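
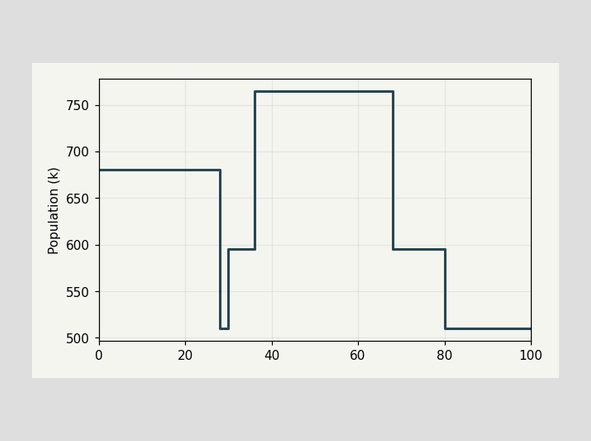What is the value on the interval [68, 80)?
On [68, 80) the step sits at 595k.

595k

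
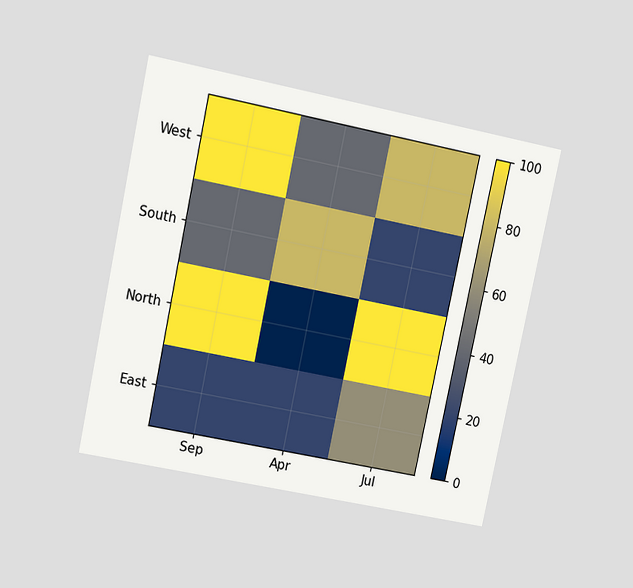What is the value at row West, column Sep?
100

The chart is tilted about 12° clockwise and viewed at a slight angle. Matching cell (West, Sep) against the colorbar gives 100.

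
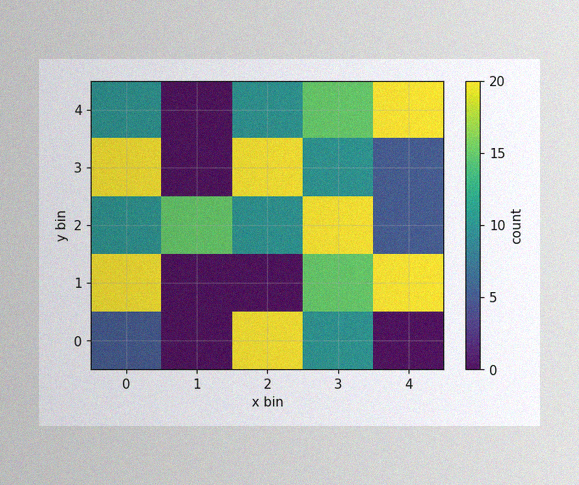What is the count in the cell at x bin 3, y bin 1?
15

The image has some photo noise and uneven lighting. Matching the cell (3, 1) against the colorbar gives 15.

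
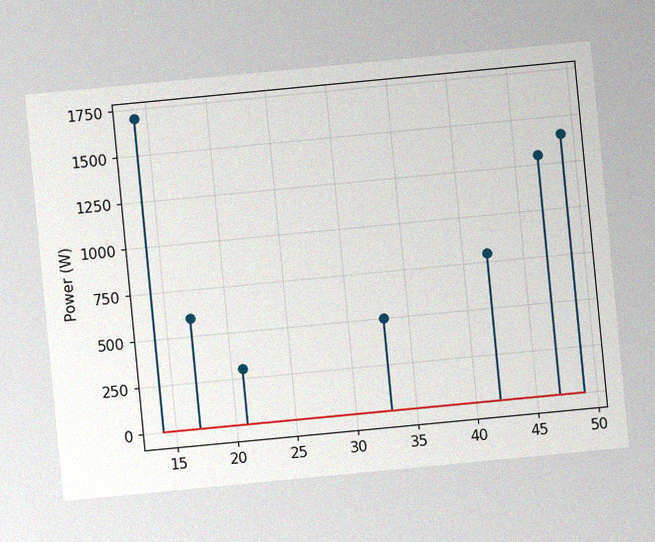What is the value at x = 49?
The chart is tilted about 5° counter-clockwise, with some photo noise. The stem at x=49 reaches 1400W.

1400W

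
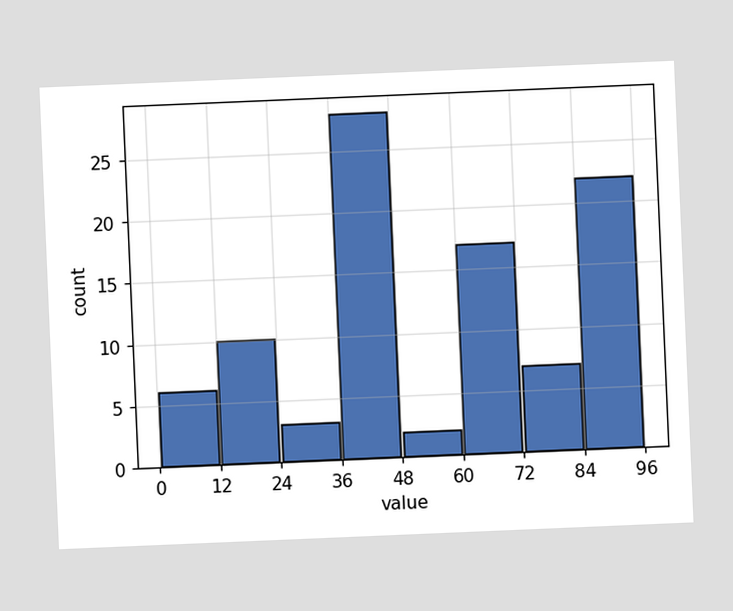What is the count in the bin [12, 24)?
The chart is tilted about 2° counter-clockwise. The [12, 24) bin has height 10.

10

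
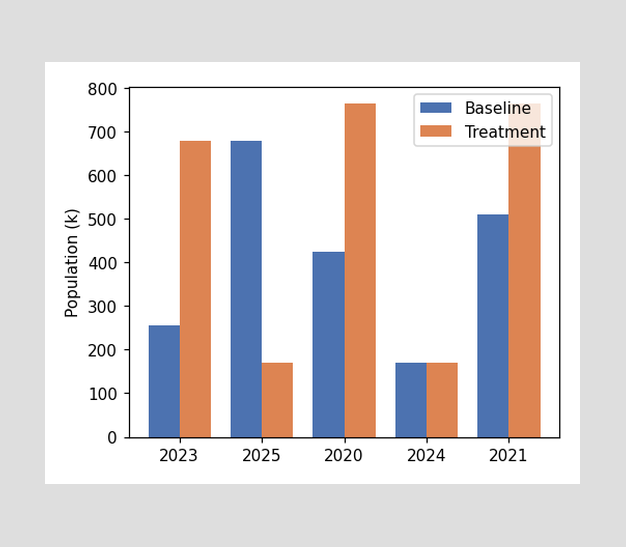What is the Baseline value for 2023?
The Baseline bar at 2023 reaches 255k on the y-axis.

255k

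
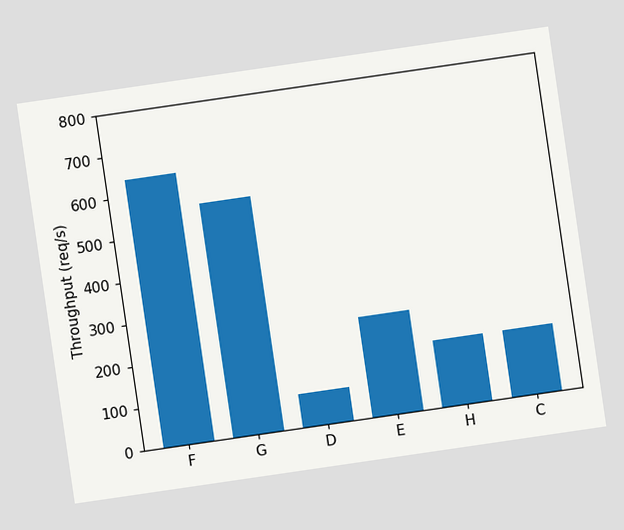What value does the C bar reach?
160req/s

The chart is tilted about 8° counter-clockwise. Reading along the chart's y-axis, the C bar reaches 160req/s.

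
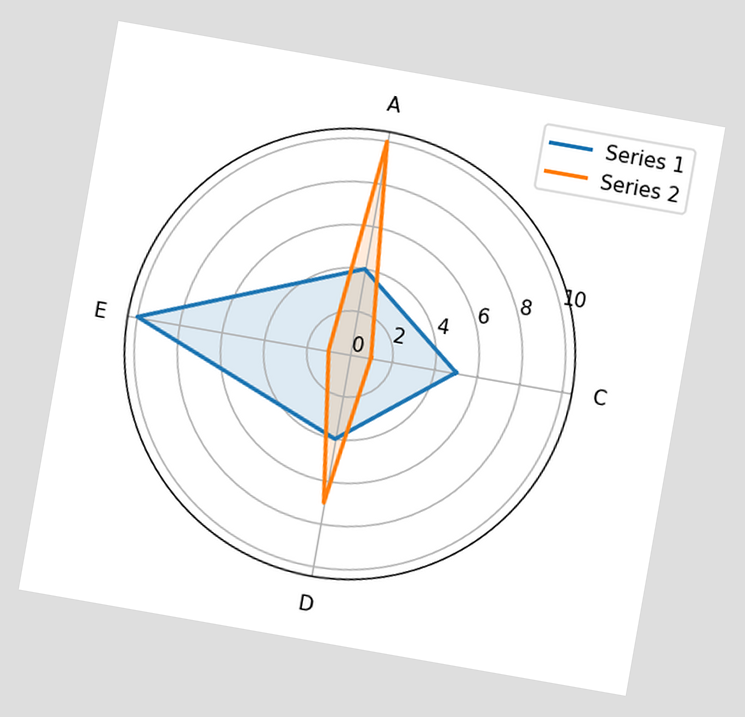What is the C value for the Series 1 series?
The chart is tilted about 10° clockwise. On the C axis, Series 1 reaches 5.

5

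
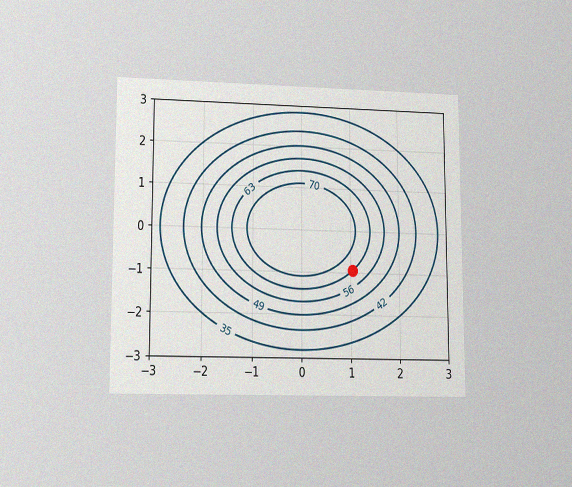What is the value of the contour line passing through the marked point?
The chart is viewed at a slight angle, with some photo noise. The marked point sits on the contour labelled 63.

63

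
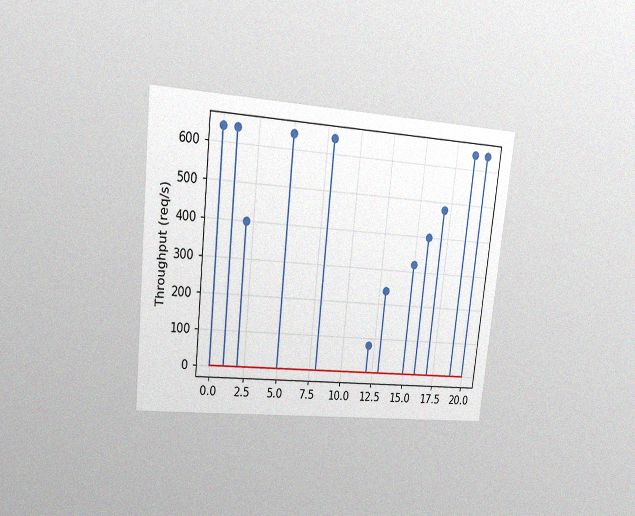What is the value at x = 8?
640req/s

The chart is tilted about 6° clockwise and viewed at a slight angle, with some photo noise. The stem at x=8 reaches 640req/s.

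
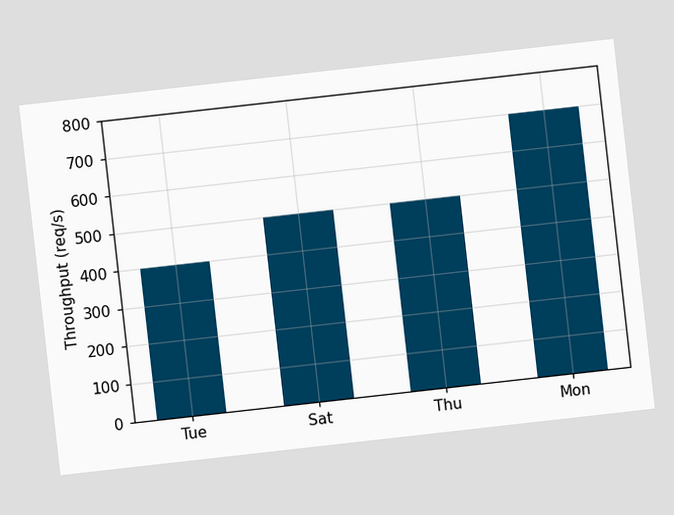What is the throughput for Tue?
The chart is tilted about 6° counter-clockwise. Reading along the chart's y-axis, the Tue bar reaches 400req/s.

400req/s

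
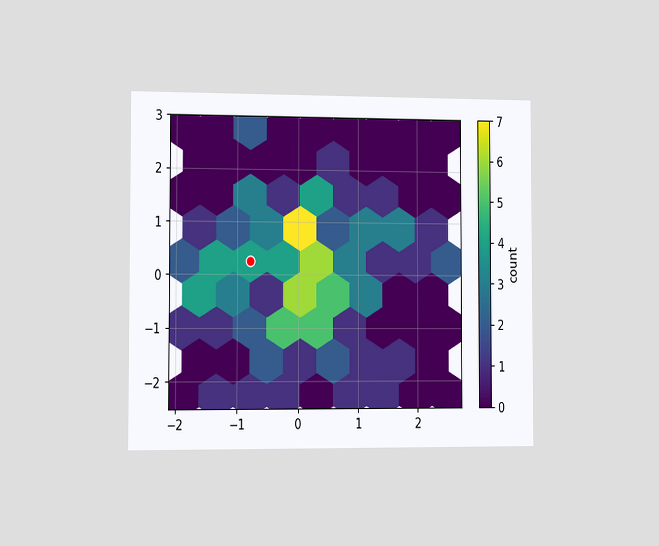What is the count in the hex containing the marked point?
The chart is viewed slightly from the left. The marked hex reads 4 on the colorbar.

4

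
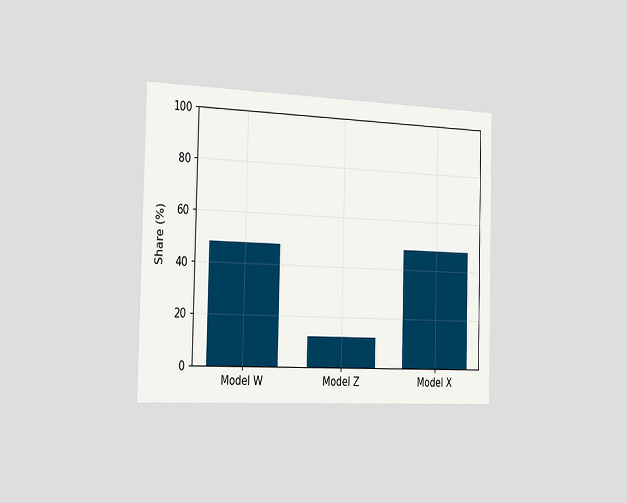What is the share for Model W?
48%

The chart is viewed slightly from the left. Reading along the chart's y-axis, the Model W bar reaches 48%.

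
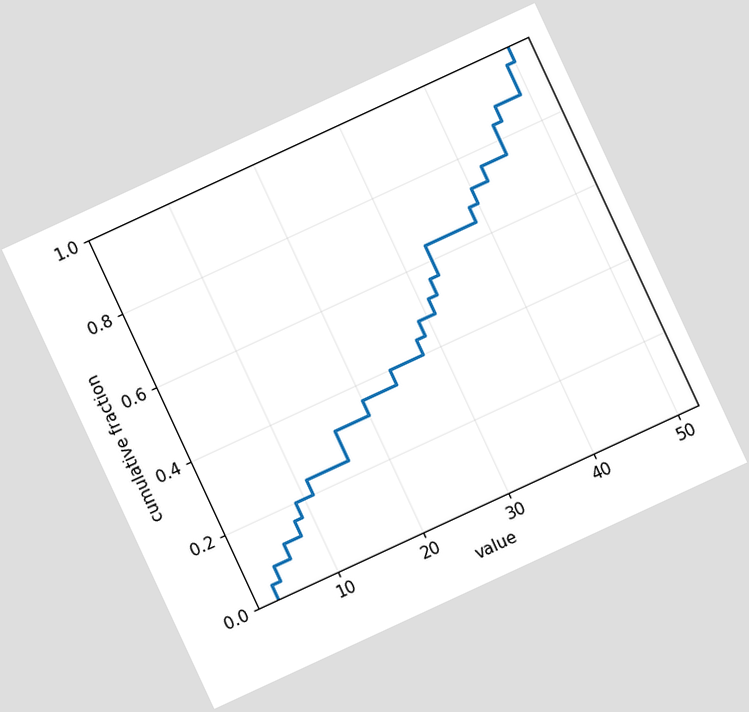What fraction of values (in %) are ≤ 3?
4%

The chart is tilted about 25° counter-clockwise. At x=3 the ECDF step is at 4%.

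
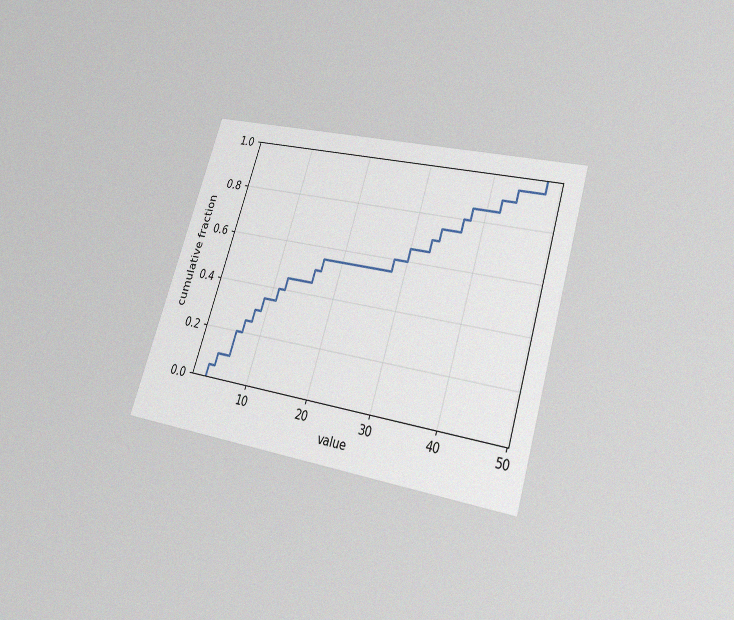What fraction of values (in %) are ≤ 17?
The chart is tilted about 17° clockwise and viewed slightly from below, with some photo noise. At x=17 the ECDF step is at 55%.

55%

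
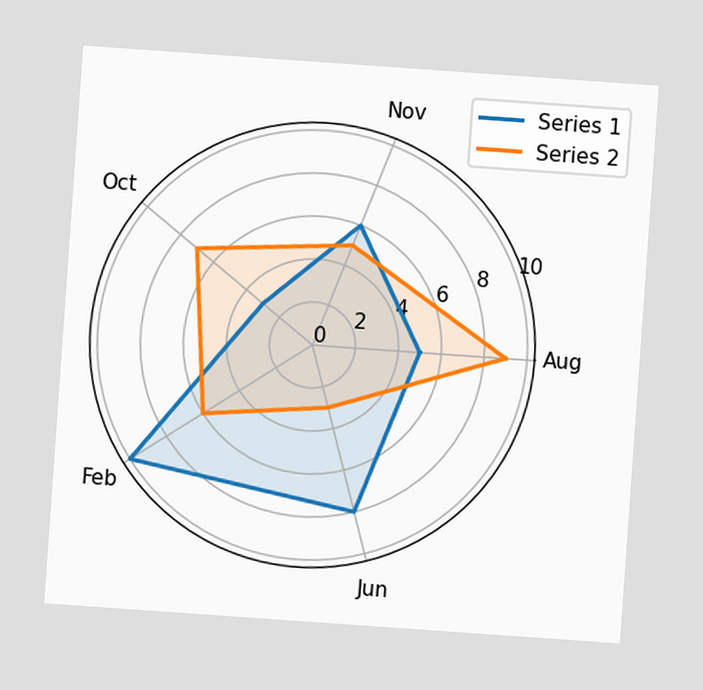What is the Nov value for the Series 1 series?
The chart is tilted about 4° clockwise. On the Nov axis, Series 1 reaches 6.

6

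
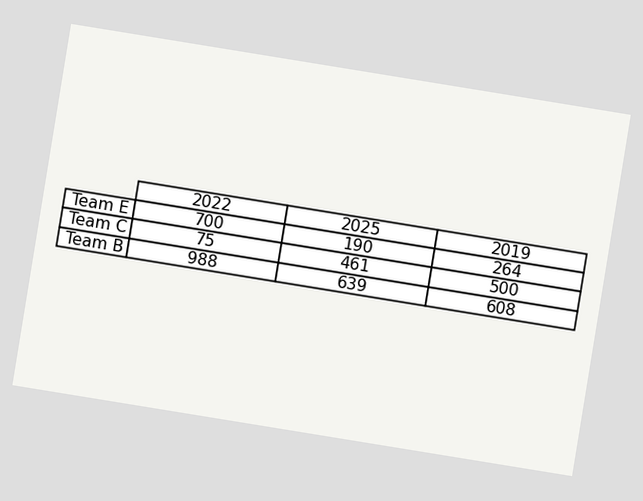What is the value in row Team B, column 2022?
The chart is tilted about 9° clockwise. The (Team B, 2022) cell reads 988.

988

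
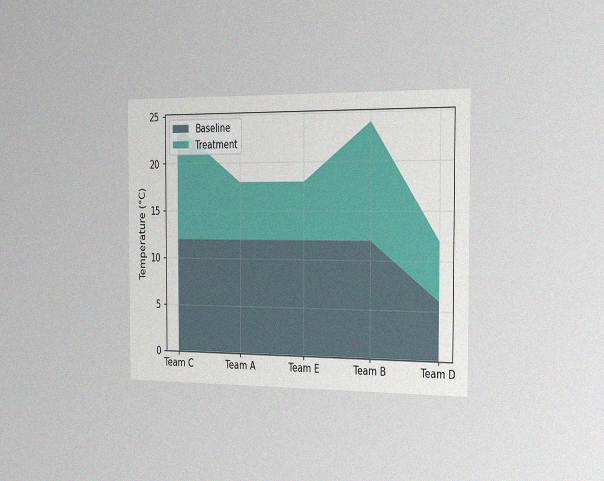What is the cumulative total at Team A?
The chart is viewed slightly from the right, with some photo noise. The stacked total at Team A reaches 18°C.

18°C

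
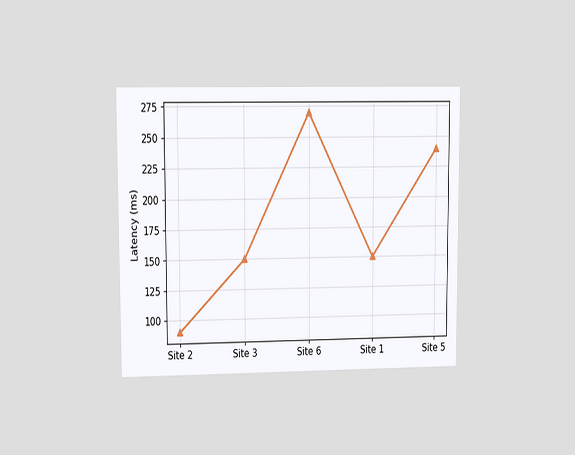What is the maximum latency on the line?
270ms

The chart is viewed at a slight angle. The highest point is at Site 6, and reading across to the y-axis gives 270ms.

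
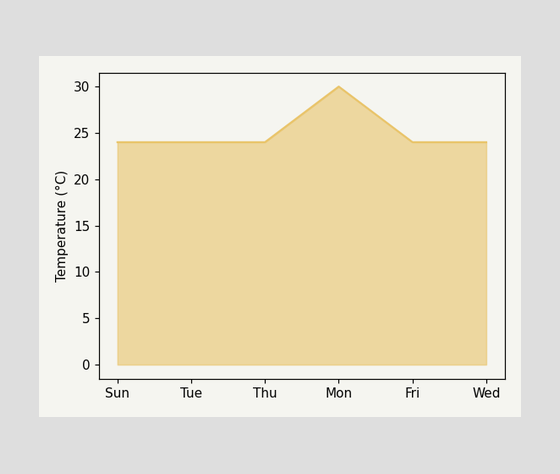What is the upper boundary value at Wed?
At Wed the upper boundary is at 24°C.

24°C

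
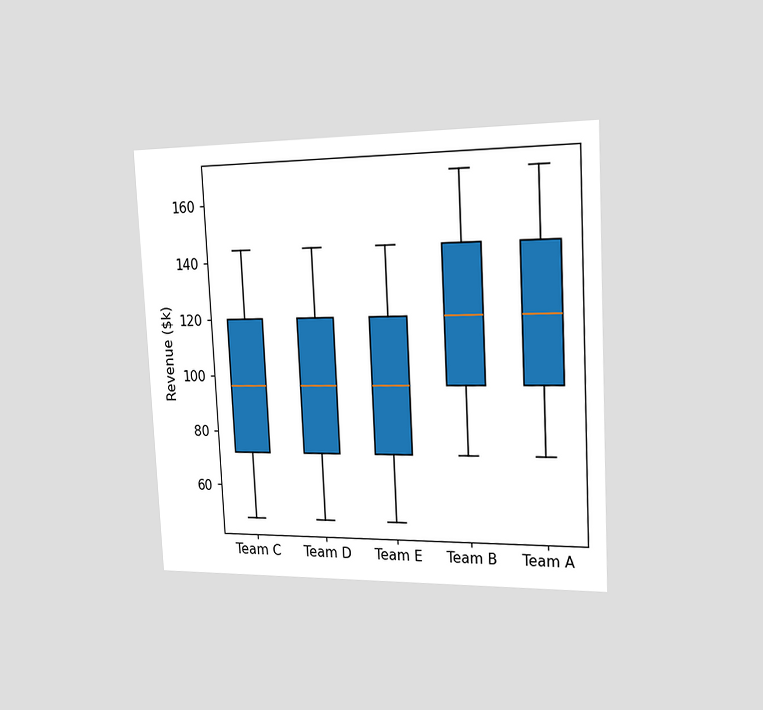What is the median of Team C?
The chart is tilted about 3° counter-clockwise and viewed slightly from the right. The median line in the Team C box sits at $96k.

$96k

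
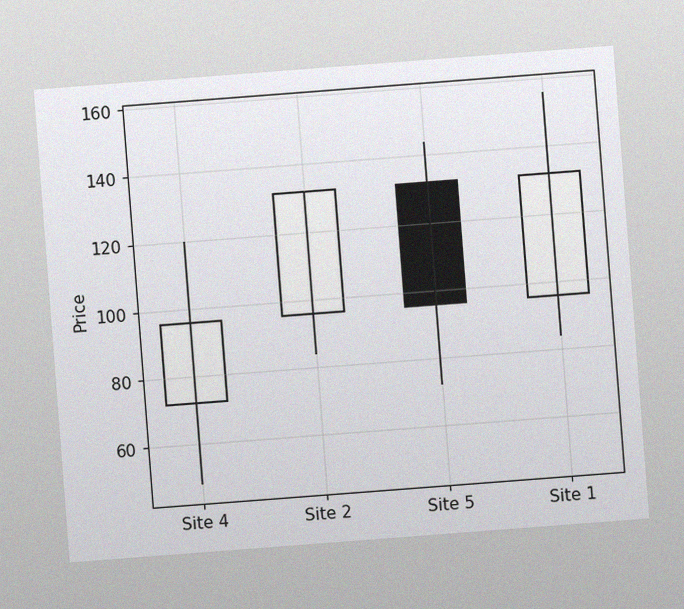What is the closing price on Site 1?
132

The chart is tilted about 4° counter-clockwise, with some photo noise. The Site 1 candle closes at 132.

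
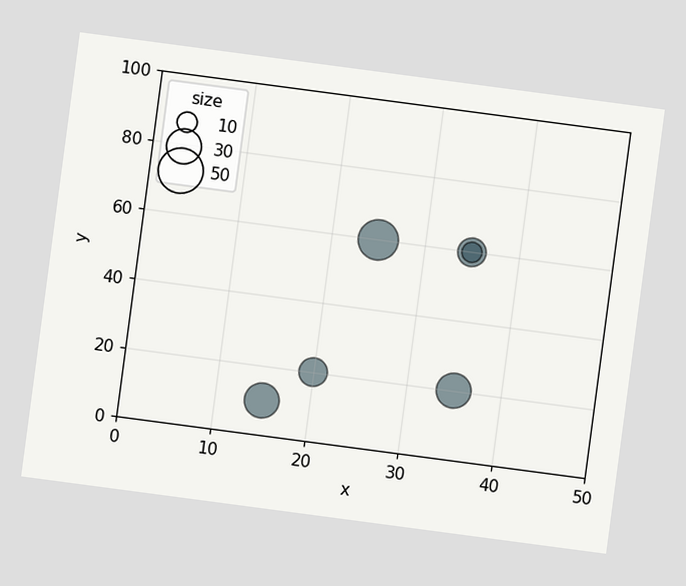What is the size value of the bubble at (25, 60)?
The chart is tilted about 8° clockwise. Matching the bubble at (25, 60) against the size legend gives 40.

40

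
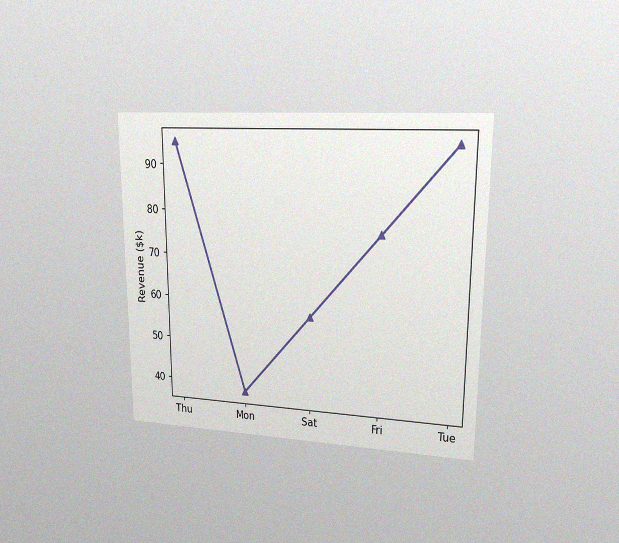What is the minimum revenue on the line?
$38k

The chart is viewed at a slight angle, with some photo noise. The lowest point is at Mon, and reading across to the y-axis gives $38k.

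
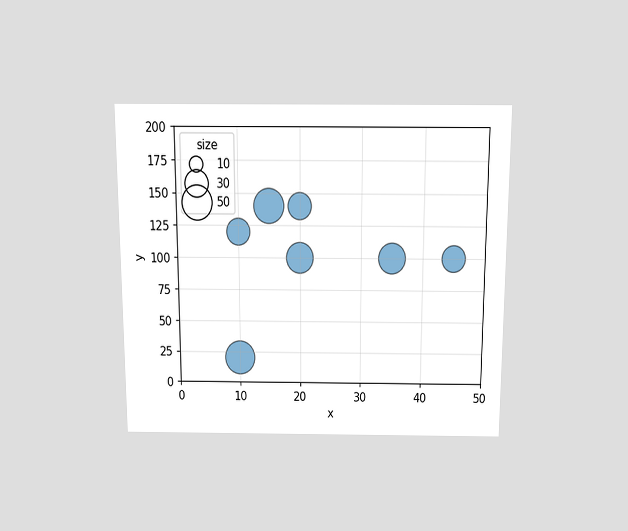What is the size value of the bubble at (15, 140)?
The chart is viewed slightly from above. Matching the bubble at (15, 140) against the size legend gives 50.

50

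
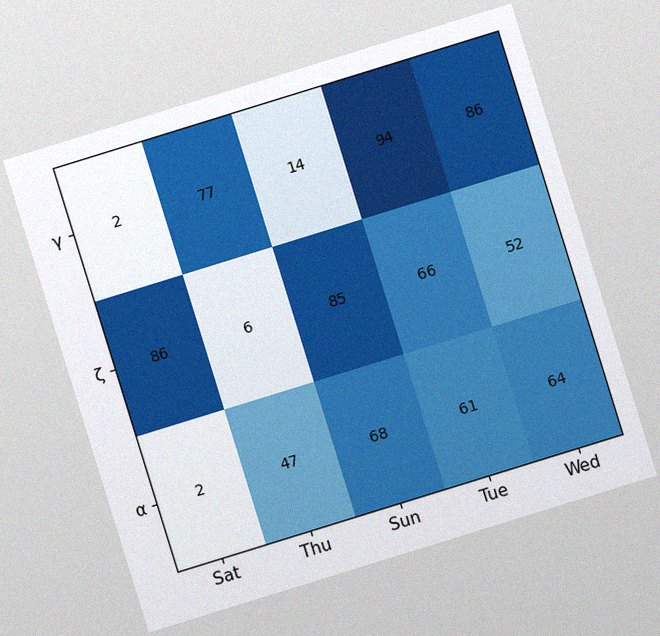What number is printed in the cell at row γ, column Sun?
14

The chart is tilted about 17° counter-clockwise, with some photo noise. The (γ, Sun) cell reads 14.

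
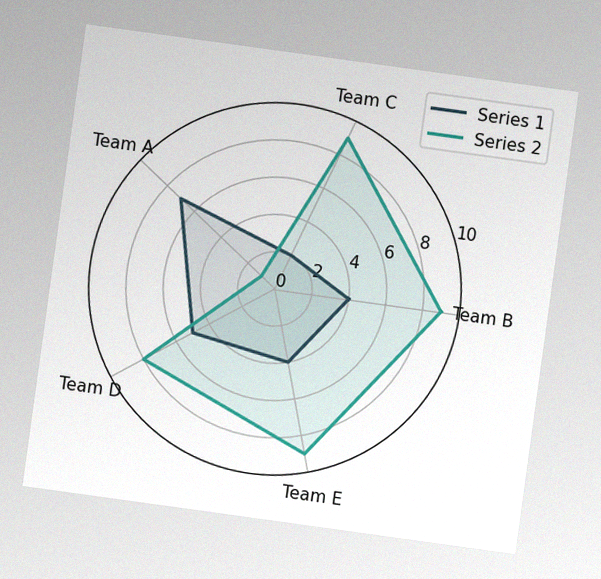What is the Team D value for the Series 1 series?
The chart is tilted about 8° clockwise, with some photo noise. On the Team D axis, Series 1 reaches 5.

5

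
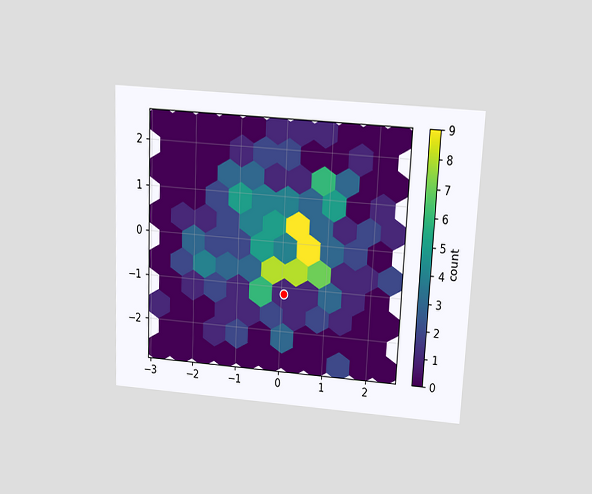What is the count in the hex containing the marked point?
1

The chart is tilted about 3° clockwise and viewed slightly from above. The marked hex reads 1 on the colorbar.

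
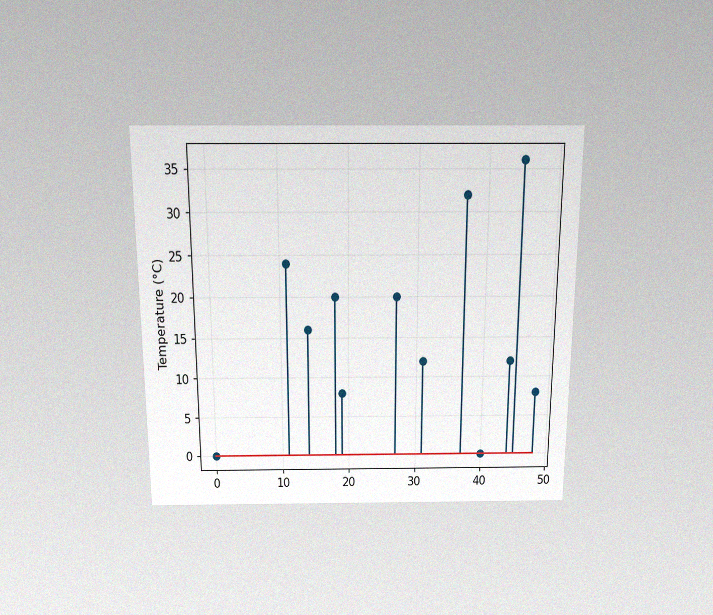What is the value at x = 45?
36°C

The chart is viewed slightly from above, with some photo noise. The stem at x=45 reaches 36°C.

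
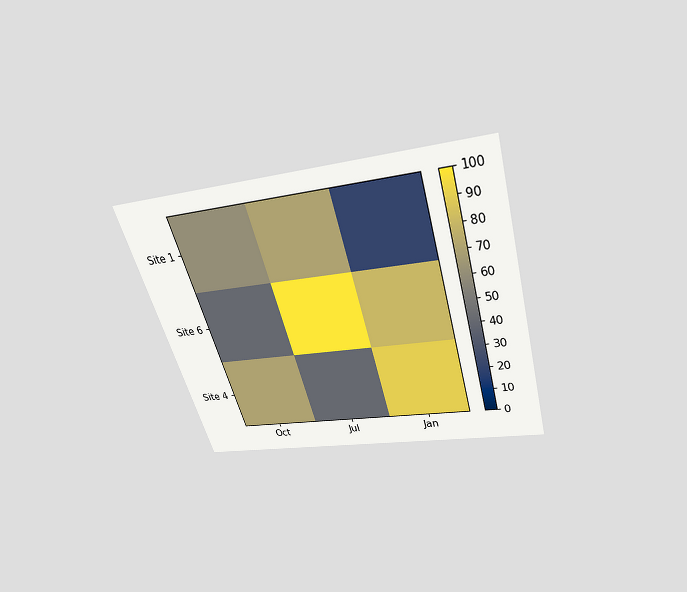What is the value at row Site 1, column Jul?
The chart is tilted about 16° counter-clockwise and viewed slightly from above. Matching cell (Site 1, Jul) against the colorbar gives 70.

70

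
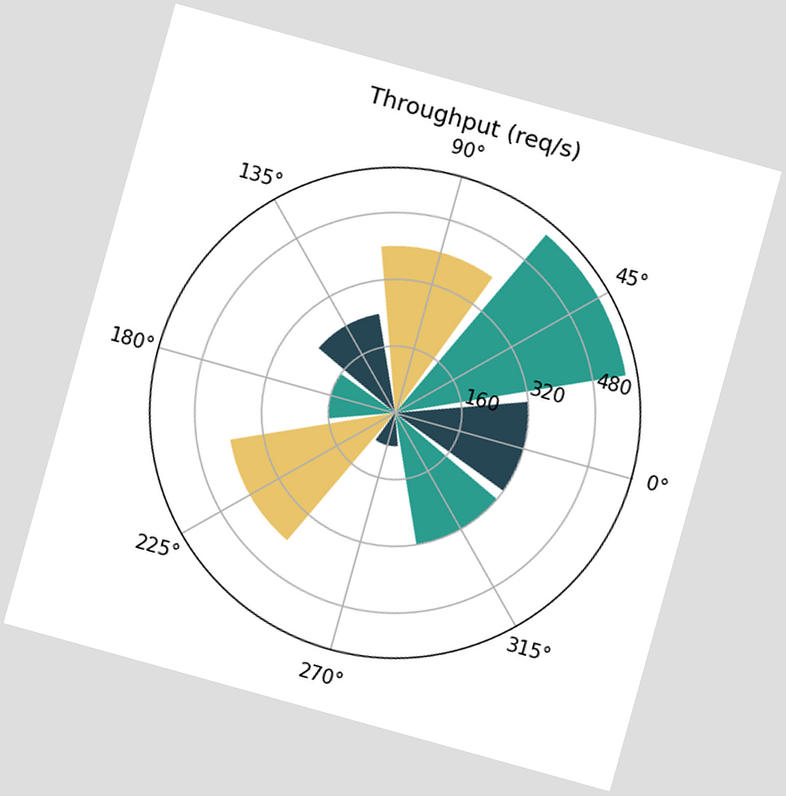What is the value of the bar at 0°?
320req/s

The chart is tilted about 16° clockwise. The bar at 0° reaches 320req/s on the radial axis.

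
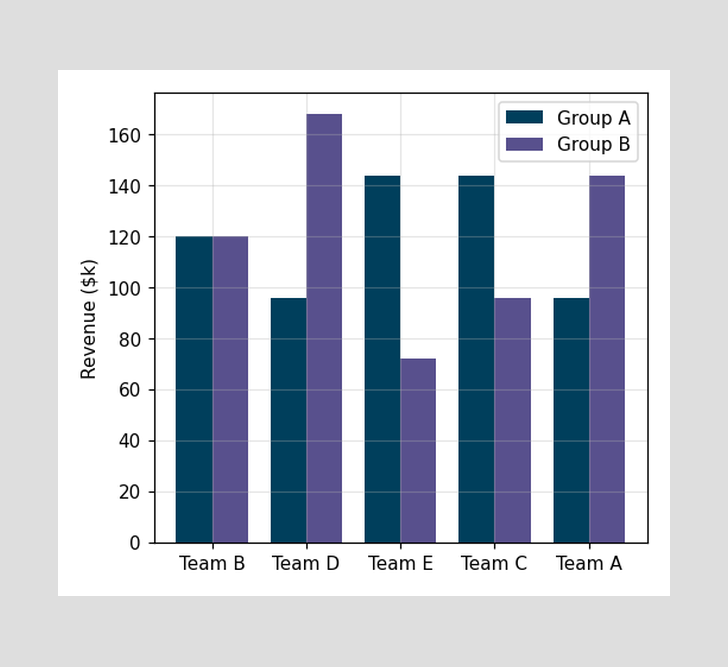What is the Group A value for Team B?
$120k

The Group A bar at Team B reaches $120k on the y-axis.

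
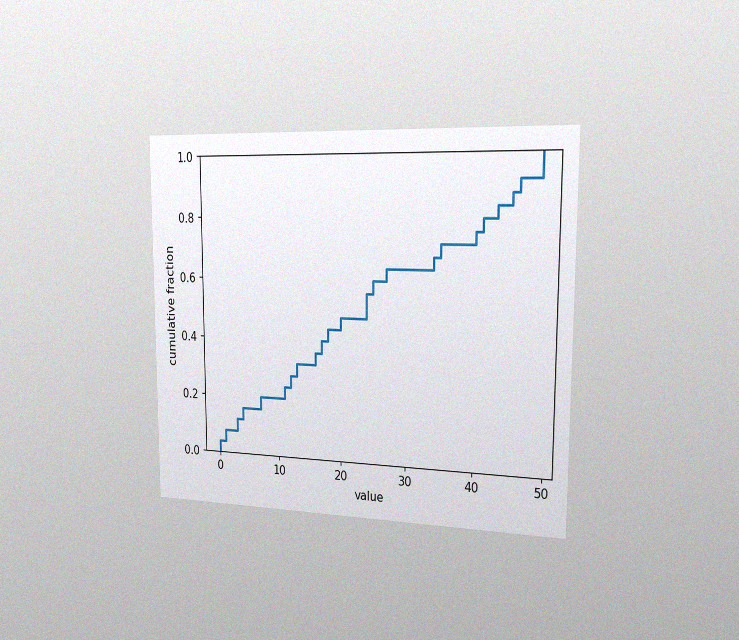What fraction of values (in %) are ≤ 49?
The chart is viewed slightly from the right, with some photo noise. At x=49 the ECDF step is at 100%.

100%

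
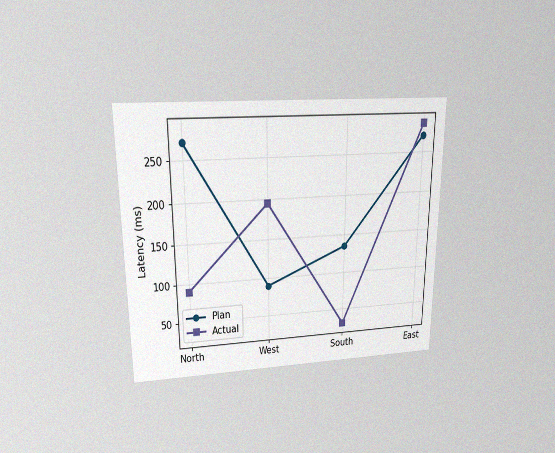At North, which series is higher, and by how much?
Plan, by 180ms

The chart is viewed slightly from above, with some photo noise. At North, Plan sits above the other line by 180ms.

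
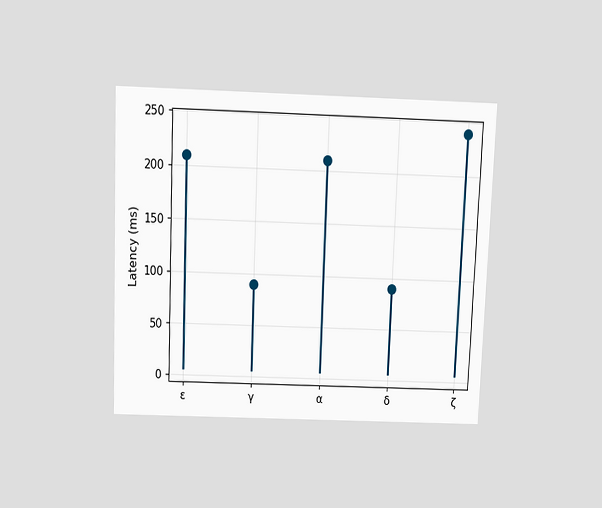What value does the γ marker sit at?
The chart is tilted about 2° clockwise and viewed slightly from above. The γ marker sits at 90ms.

90ms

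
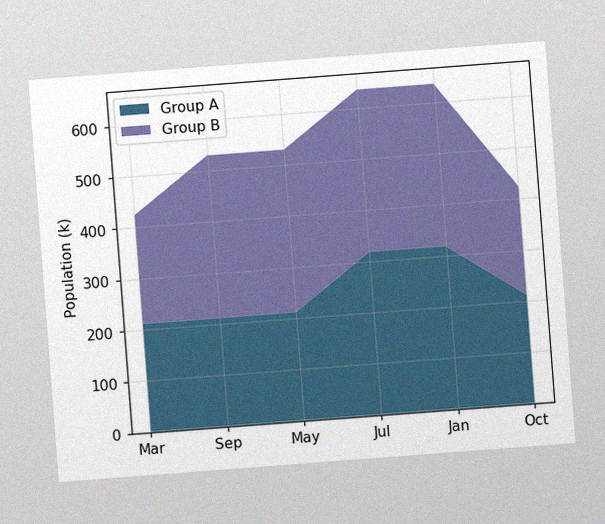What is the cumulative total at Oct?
The chart is tilted about 4° counter-clockwise, with some photo noise. The stacked total at Oct reaches 424k.

424k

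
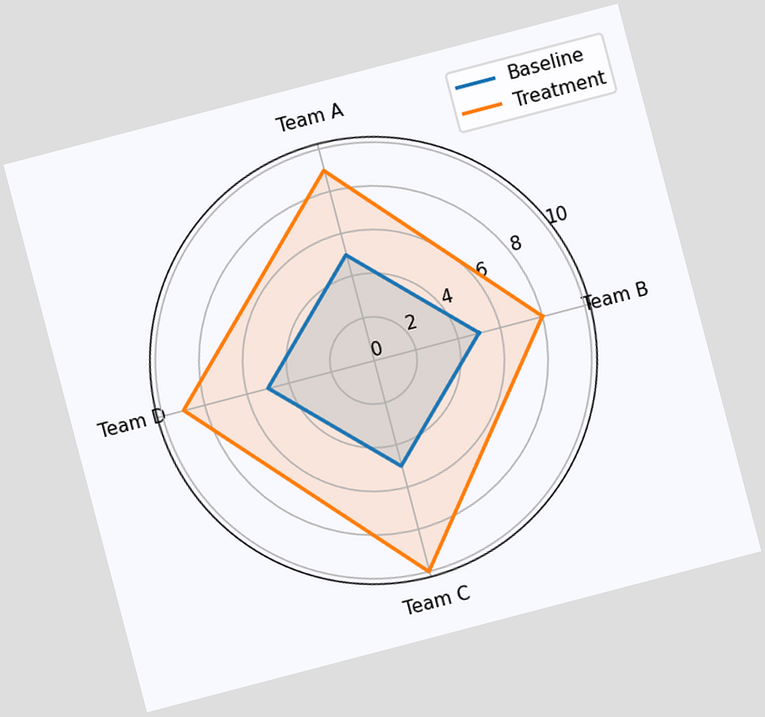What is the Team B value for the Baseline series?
5

The chart is tilted about 15° counter-clockwise. On the Team B axis, Baseline reaches 5.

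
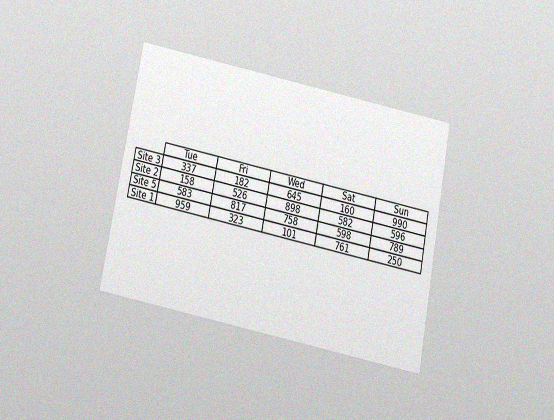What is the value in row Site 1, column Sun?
The chart is tilted about 11° clockwise and viewed slightly from below, with some photo noise. The (Site 1, Sun) cell reads 250.

250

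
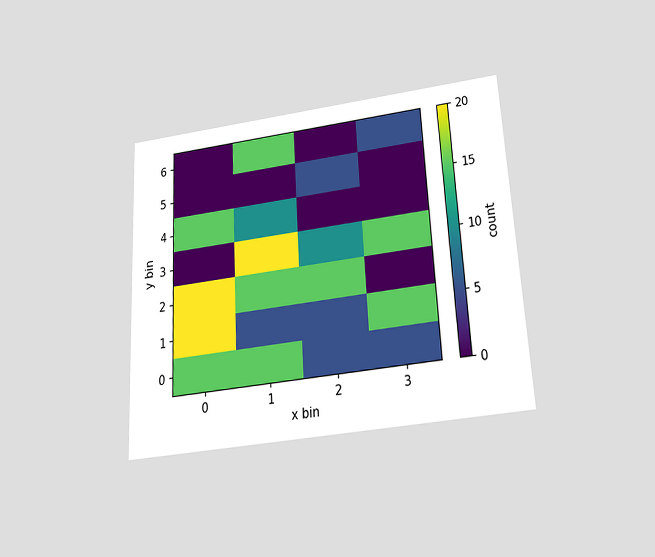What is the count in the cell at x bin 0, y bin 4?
15

The chart is tilted about 3° counter-clockwise and viewed slightly from below. Matching the cell (0, 4) against the colorbar gives 15.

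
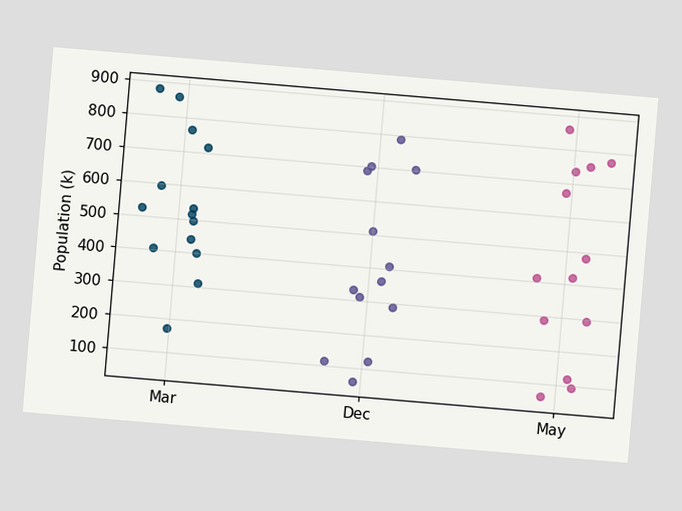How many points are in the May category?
13

The chart is tilted about 5° clockwise. Counting the markers in the May column gives 13.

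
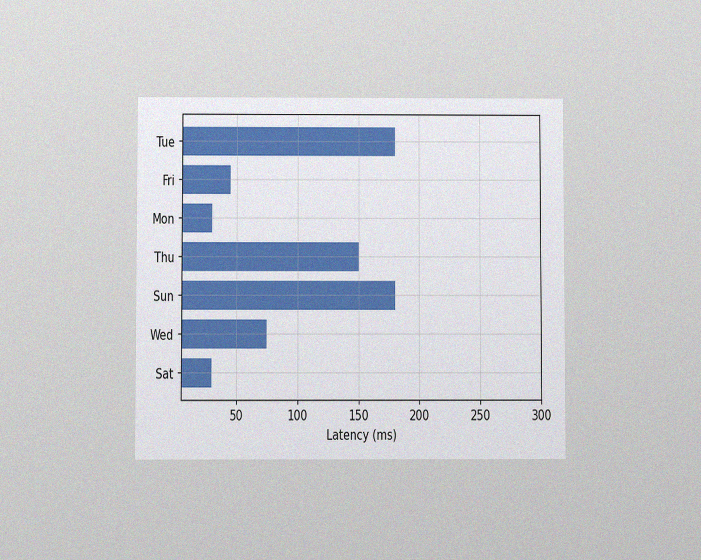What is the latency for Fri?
The chart is viewed at a slight angle, with some photo noise. Reading along the chart's x-axis, the Fri bar reaches 45ms.

45ms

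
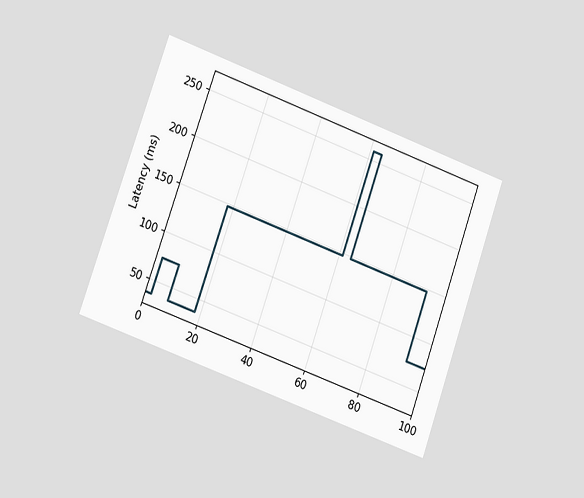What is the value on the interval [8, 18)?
The chart is tilted about 20° clockwise and viewed at a slight angle. On [8, 18) the step sits at 37ms.

37ms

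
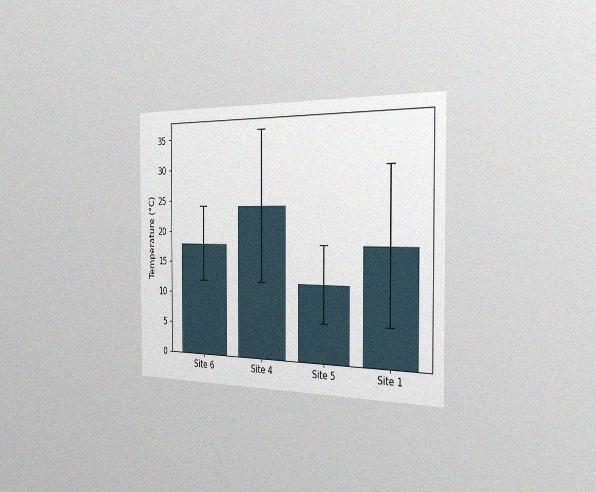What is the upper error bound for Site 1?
30°C

The chart is viewed slightly from the right, with some photo noise. The Site 1 bar's upper whisker reaches 30°C.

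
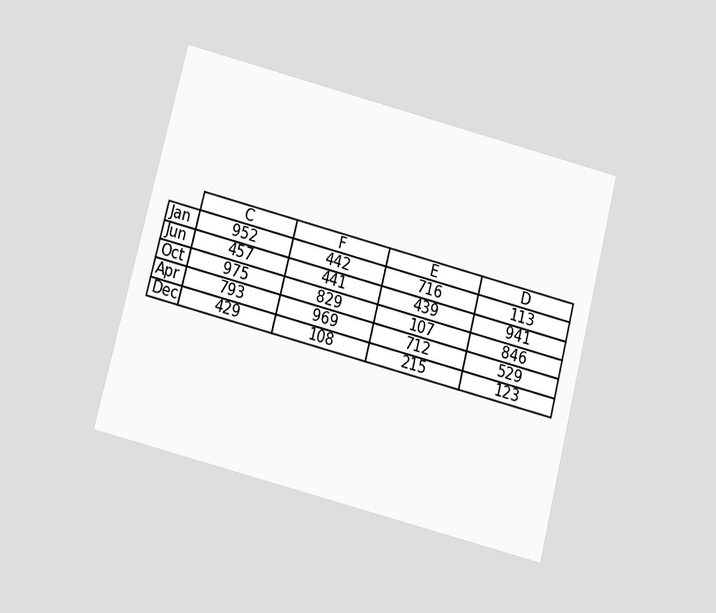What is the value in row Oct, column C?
975

The chart is tilted about 14° clockwise and viewed slightly from below. The (Oct, C) cell reads 975.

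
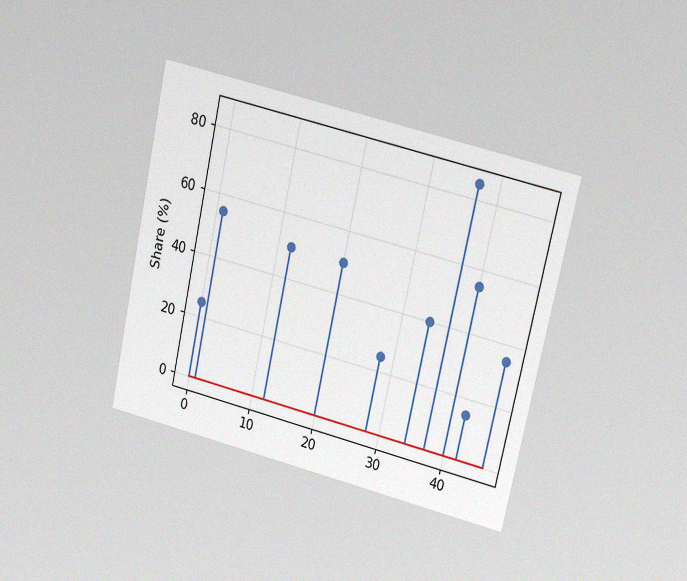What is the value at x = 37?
The chart is tilted about 13° clockwise and viewed at a slight angle, with some photo noise. The stem at x=37 reaches 85%.

85%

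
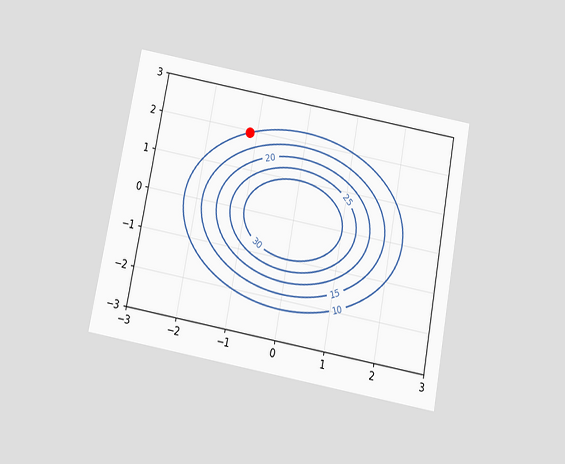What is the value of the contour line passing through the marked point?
10

The chart is tilted about 11° clockwise and viewed slightly from below. The marked point sits on the contour labelled 10.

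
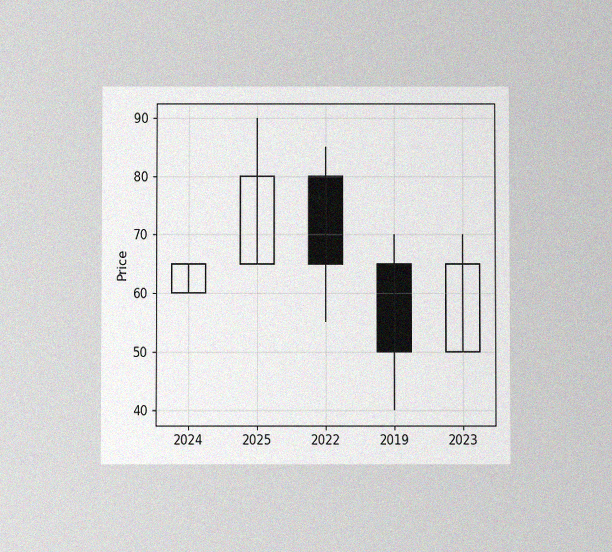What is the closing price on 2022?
The chart is viewed at a slight angle, with some photo noise. The 2022 candle closes at 65.

65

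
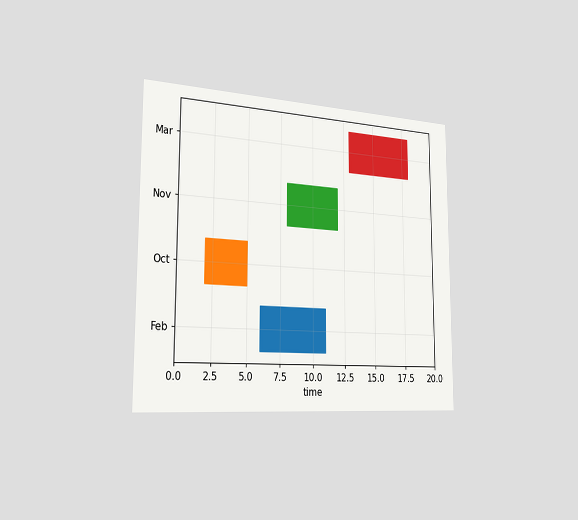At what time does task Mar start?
13

The chart is viewed slightly from the left. The Mar bar begins at t=13.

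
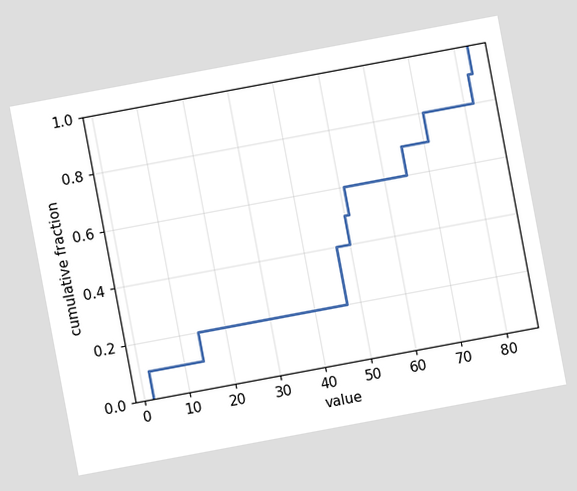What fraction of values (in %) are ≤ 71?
80%

The chart is tilted about 11° counter-clockwise. At x=71 the ECDF step is at 80%.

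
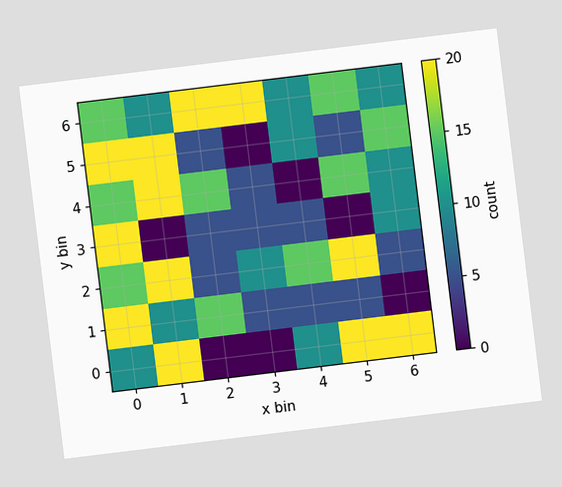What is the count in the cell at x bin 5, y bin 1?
The chart is tilted about 7° counter-clockwise. Matching the cell (5, 1) against the colorbar gives 5.

5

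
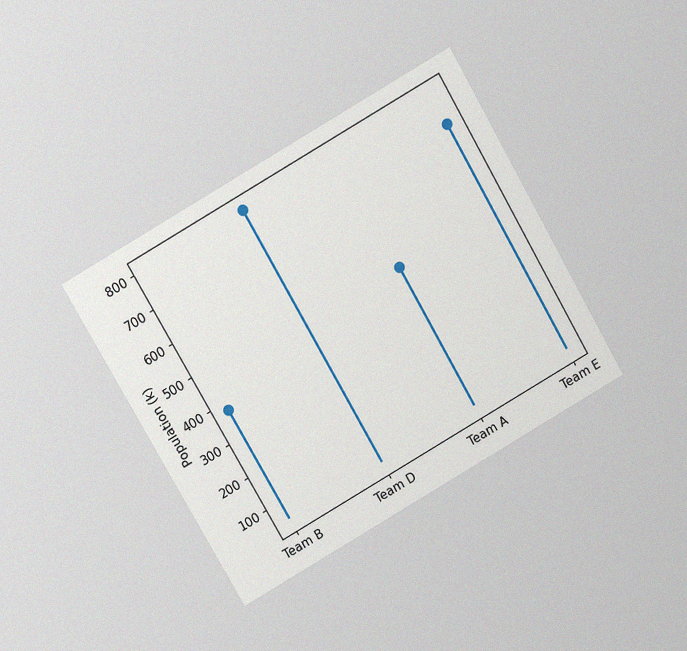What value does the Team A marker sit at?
462k

The chart is tilted about 30° counter-clockwise and viewed at a slight angle, with some photo noise. The Team A marker sits at 462k.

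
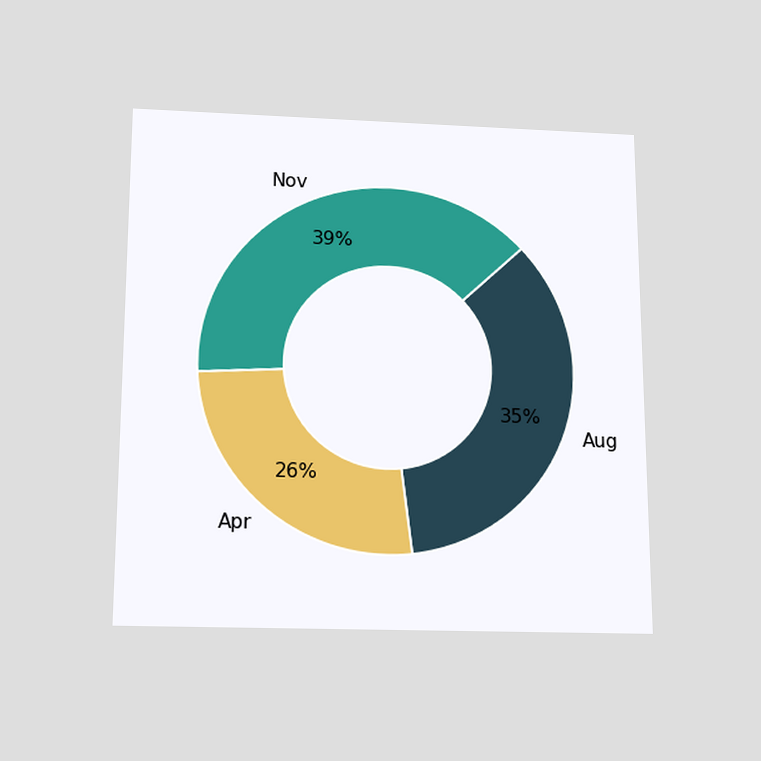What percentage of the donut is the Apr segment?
The chart is viewed slightly from below. The Apr segment takes up 26% of the ring.

26%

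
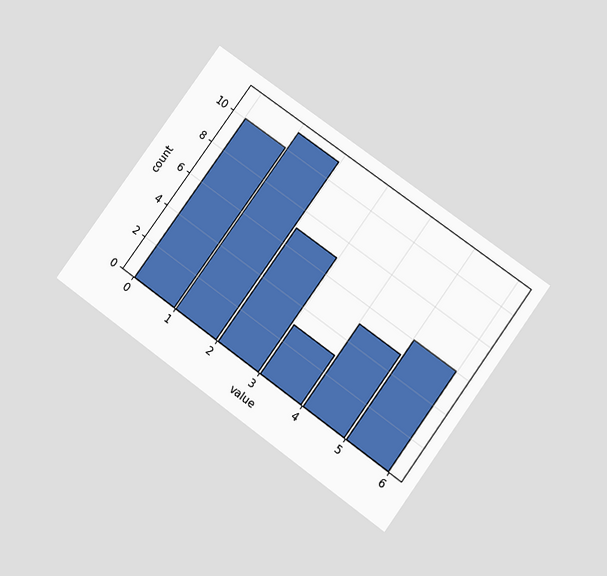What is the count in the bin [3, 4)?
The chart is tilted about 36° clockwise and viewed slightly from below. The [3, 4) bin has height 3.

3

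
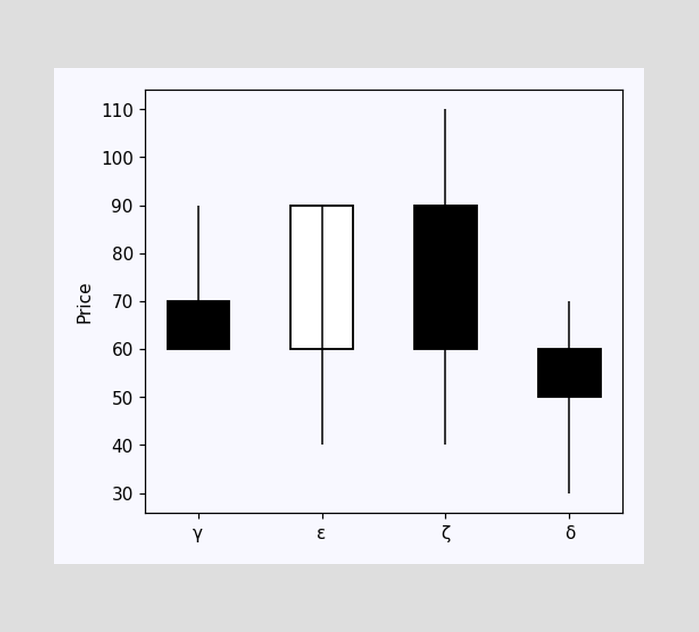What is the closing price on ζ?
The ζ candle closes at 60.

60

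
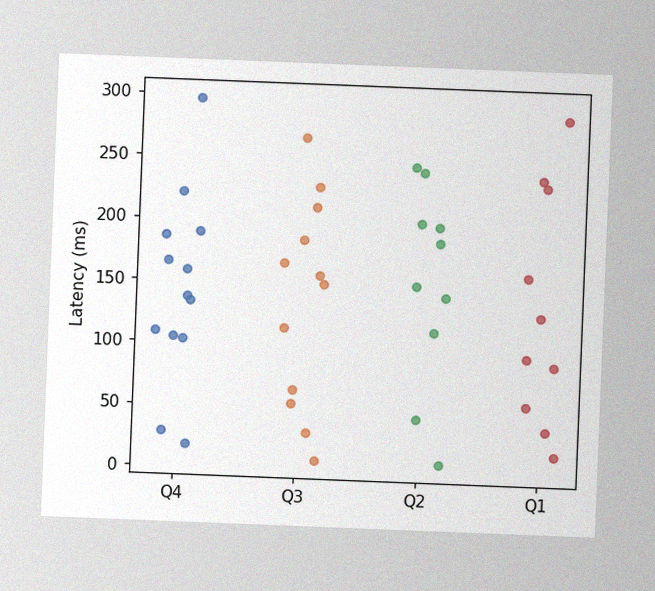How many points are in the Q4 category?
13

The chart is tilted about 2° clockwise, with some photo noise. Counting the markers in the Q4 column gives 13.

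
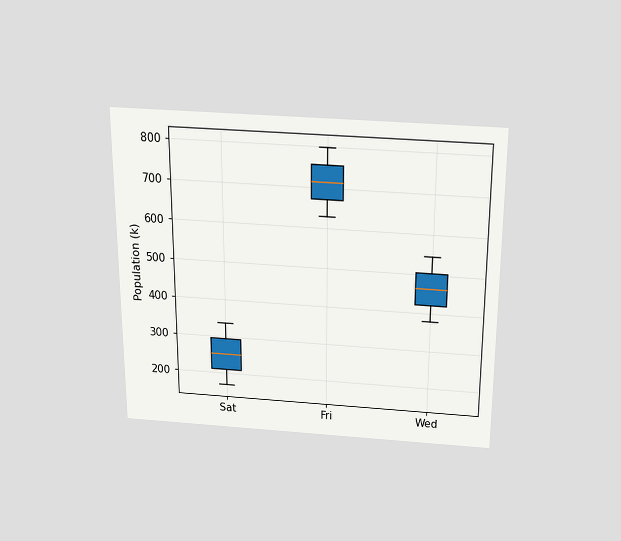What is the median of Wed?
462k

The chart is viewed slightly from above. The median line in the Wed box sits at 462k.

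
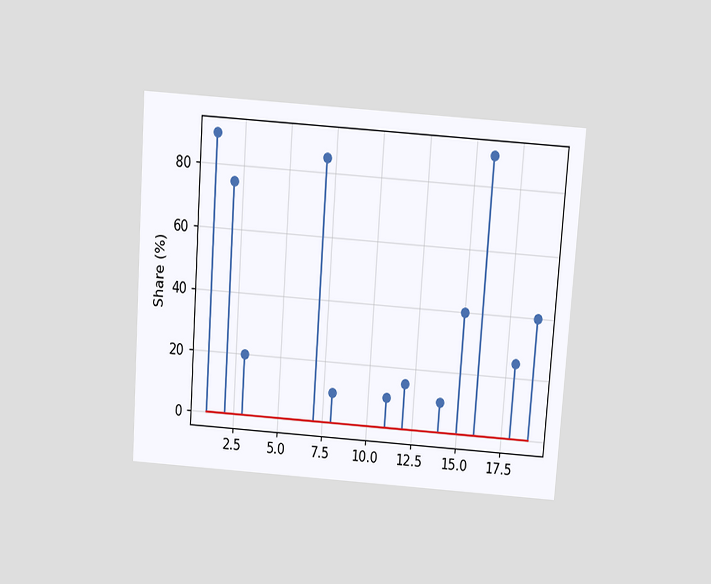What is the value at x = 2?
75%

The chart is tilted about 4° clockwise and viewed slightly from above. The stem at x=2 reaches 75%.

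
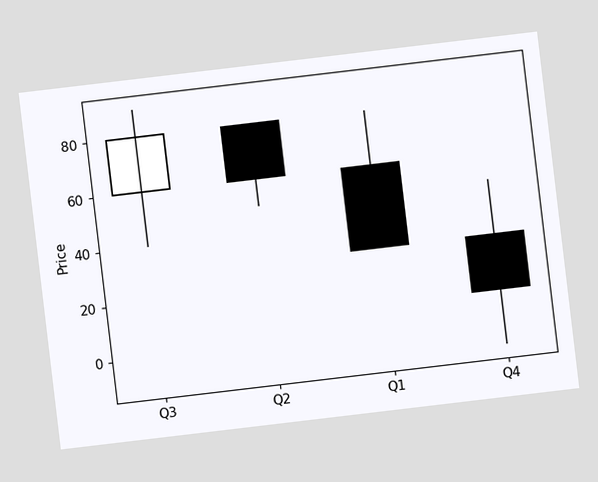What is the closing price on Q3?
The chart is tilted about 7° counter-clockwise. The Q3 candle closes at 80.

80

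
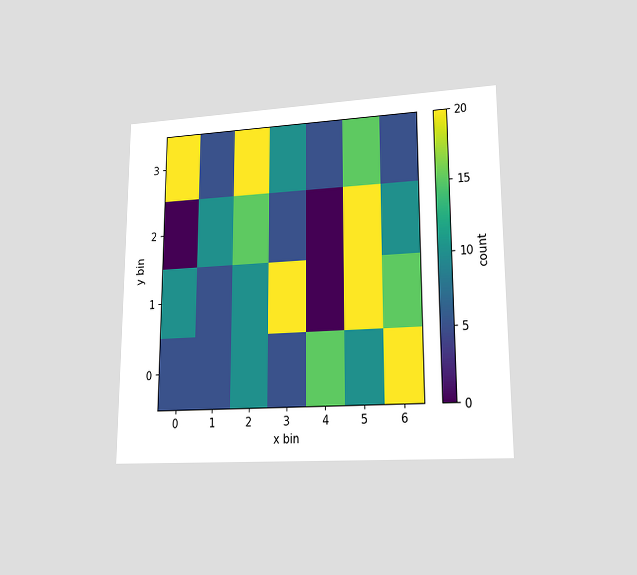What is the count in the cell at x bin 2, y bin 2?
The chart is viewed at a slight angle. Matching the cell (2, 2) against the colorbar gives 15.

15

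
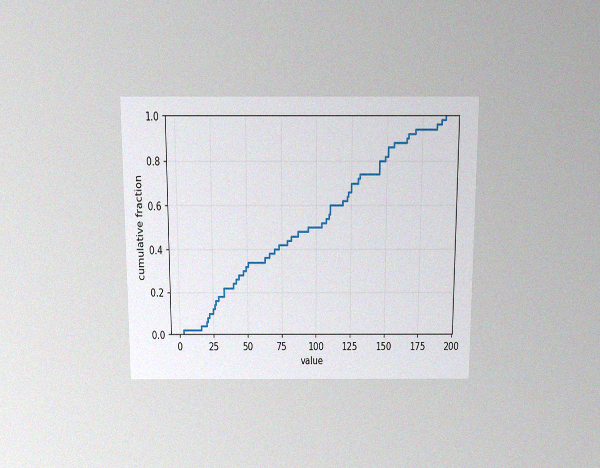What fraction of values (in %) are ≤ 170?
The chart is viewed slightly from above, with some photo noise. At x=170 the ECDF step is at 94%.

94%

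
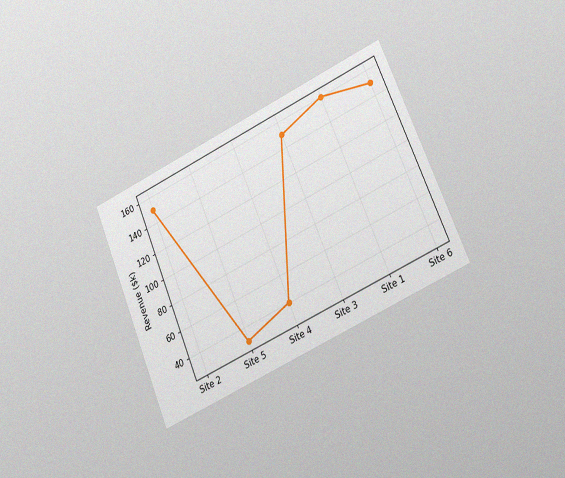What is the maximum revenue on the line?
$160k

The chart is tilted about 23° counter-clockwise and viewed slightly from the right, with some photo noise. The highest point is at Site 1, and reading across to the y-axis gives $160k.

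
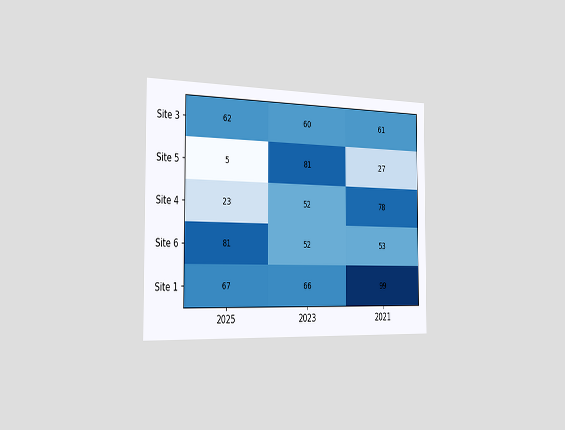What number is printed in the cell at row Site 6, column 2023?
52

The chart is viewed slightly from the left. The (Site 6, 2023) cell reads 52.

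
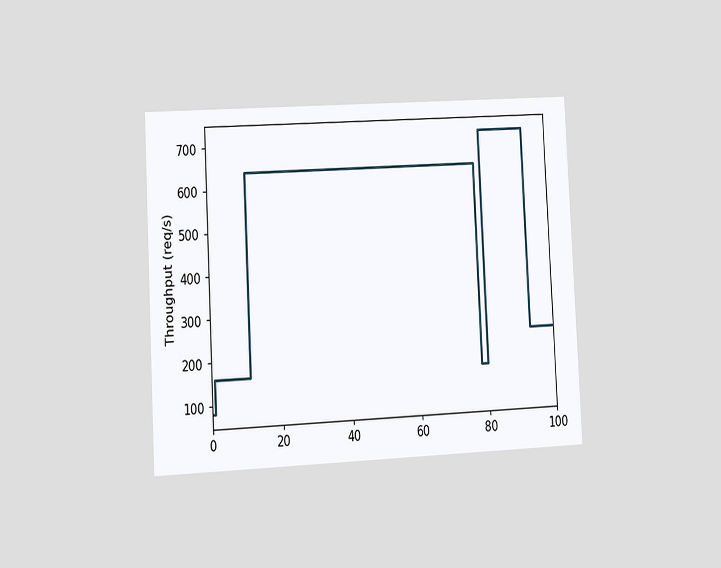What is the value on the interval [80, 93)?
720req/s

The chart is tilted about 3° counter-clockwise and viewed at a slight angle. On [80, 93) the step sits at 720req/s.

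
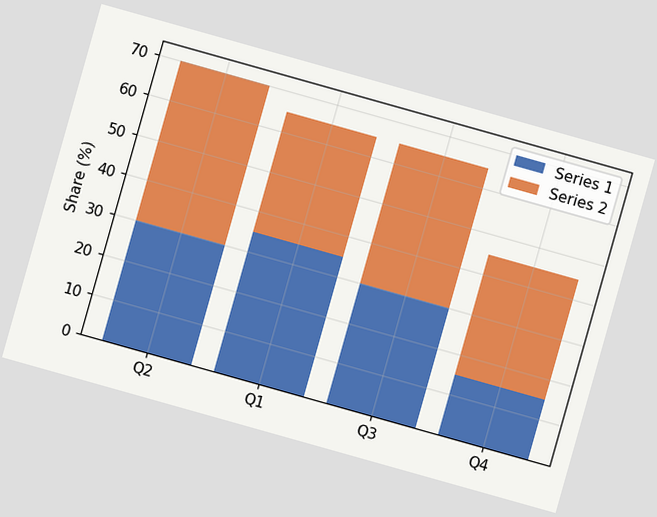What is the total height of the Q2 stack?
70%

The chart is tilted about 16° clockwise. The Q2 stack's top reaches 70% on the y-axis.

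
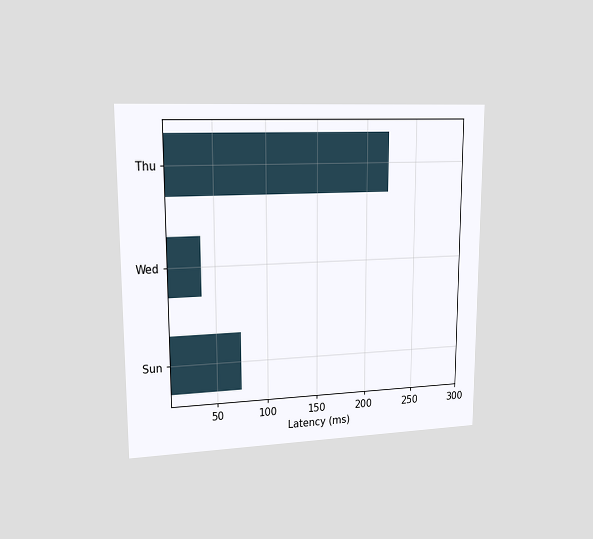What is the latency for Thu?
222ms

The chart is viewed slightly from the left. Reading along the chart's x-axis, the Thu bar reaches 222ms.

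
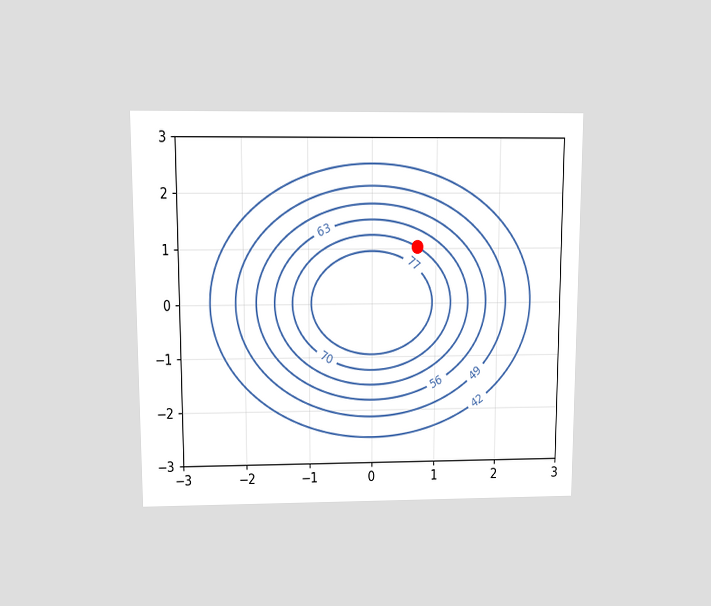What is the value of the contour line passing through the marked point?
70

The chart is viewed slightly from above. The marked point sits on the contour labelled 70.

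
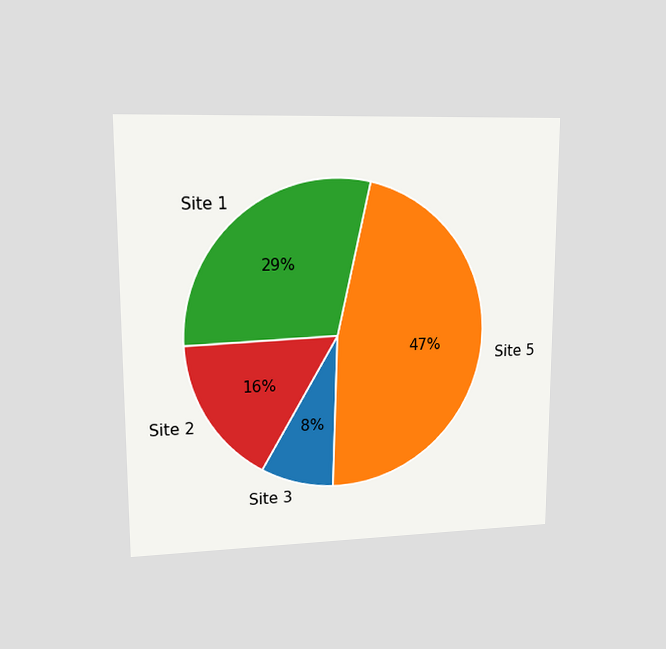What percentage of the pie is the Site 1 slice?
The chart is viewed at a slight angle. The Site 1 slice takes up 29% of the pie.

29%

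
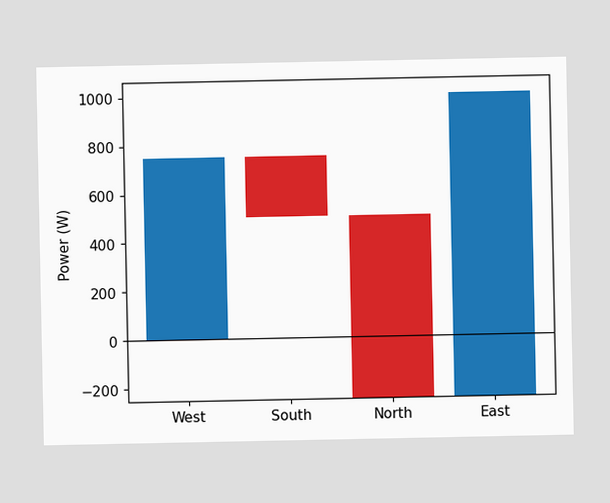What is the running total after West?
After West the running total reaches 750W.

750W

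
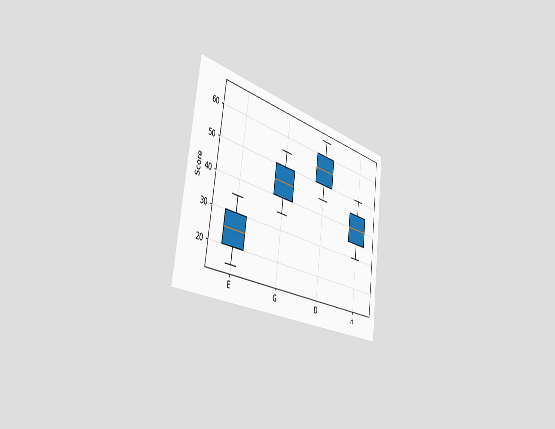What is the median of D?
The chart is tilted about 8° clockwise and viewed slightly from the left. The median line in the D box sits at 55.

55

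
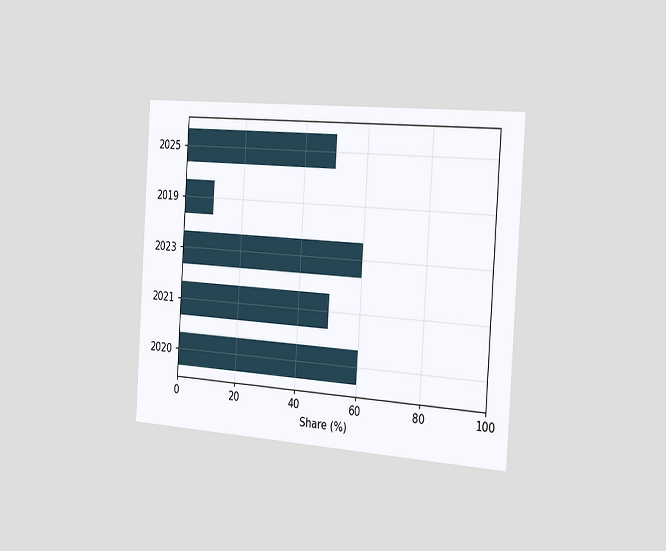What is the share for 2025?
50%

The chart is tilted about 4° clockwise and viewed slightly from the right. Reading along the chart's x-axis, the 2025 bar reaches 50%.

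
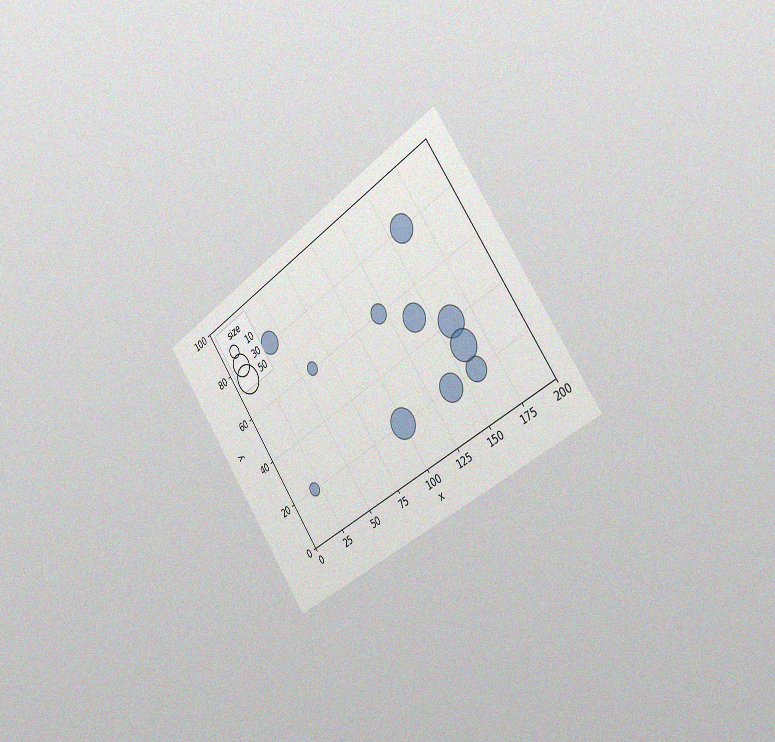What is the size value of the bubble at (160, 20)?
30

The chart is tilted about 36° counter-clockwise and viewed slightly from the right, with some photo noise. Matching the bubble at (160, 20) against the size legend gives 30.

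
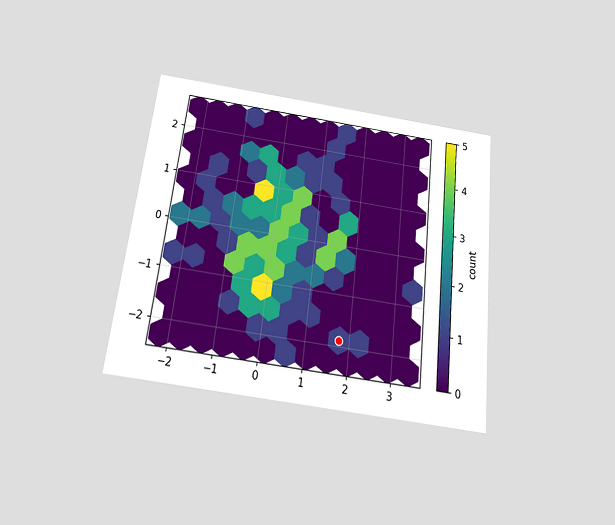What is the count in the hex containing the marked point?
The chart is tilted about 6° clockwise and viewed slightly from below. The marked hex reads 1 on the colorbar.

1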